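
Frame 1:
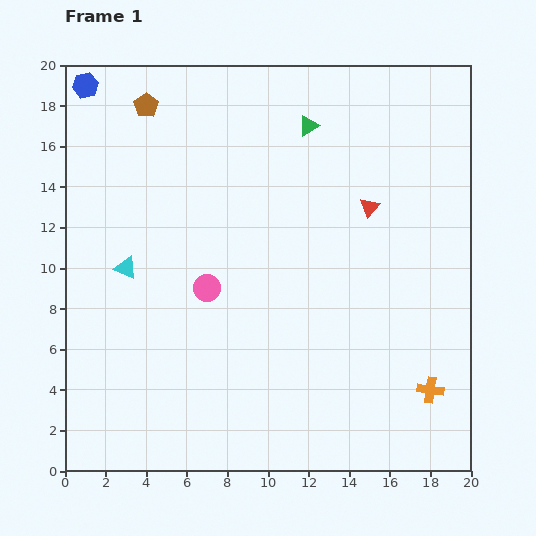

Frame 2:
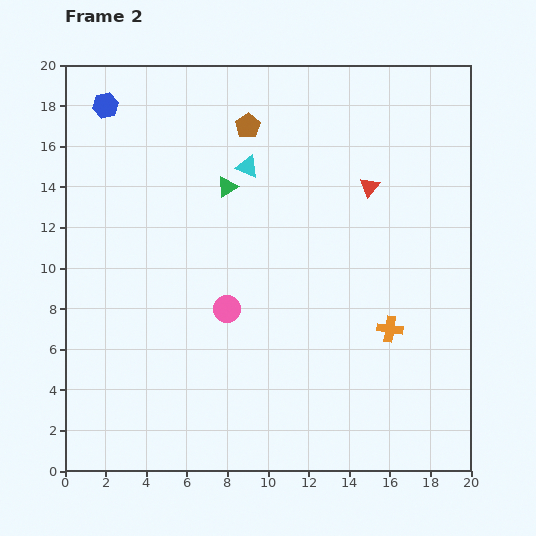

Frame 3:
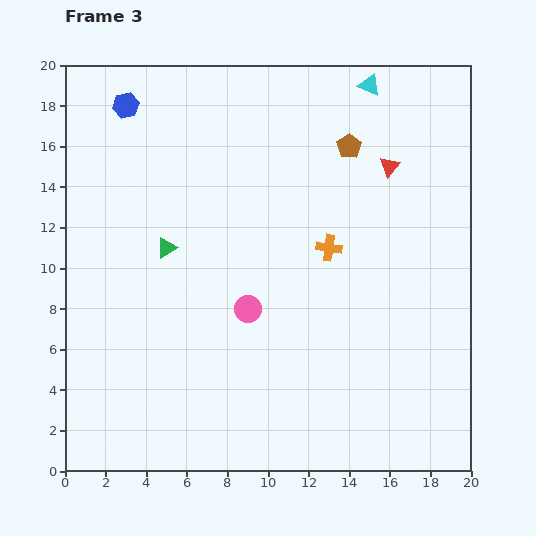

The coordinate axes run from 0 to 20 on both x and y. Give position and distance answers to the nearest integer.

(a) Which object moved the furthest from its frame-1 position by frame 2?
the cyan triangle

(moved 8; next 5)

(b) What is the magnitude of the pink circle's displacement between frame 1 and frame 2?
1

The pink circle moved from (7, 9) to (8, 8), a distance of √(1² + 1²) ≈ 1.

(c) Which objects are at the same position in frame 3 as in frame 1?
none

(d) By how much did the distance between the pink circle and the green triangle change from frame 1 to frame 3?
-4

Distance in frame 1: 9. Distance in frame 3: 5.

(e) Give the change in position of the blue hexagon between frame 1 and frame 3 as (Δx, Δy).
(2, -1)

The blue hexagon was at (1, 19) in frame 1 and (3, 18) in frame 3.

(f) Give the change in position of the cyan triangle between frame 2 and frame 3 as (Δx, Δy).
(6, 4)

The cyan triangle was at (9, 15) in frame 2 and (15, 19) in frame 3.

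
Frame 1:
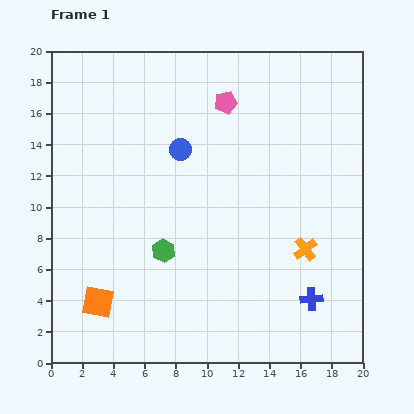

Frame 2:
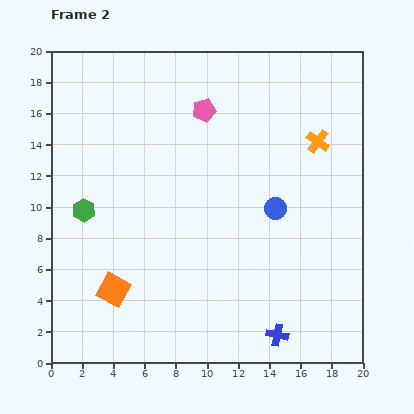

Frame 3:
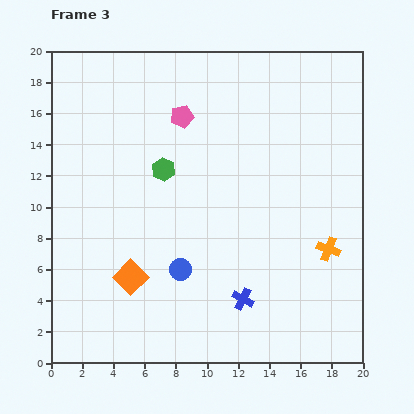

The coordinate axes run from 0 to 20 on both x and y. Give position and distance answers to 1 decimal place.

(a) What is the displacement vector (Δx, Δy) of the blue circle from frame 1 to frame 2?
(6.1, -3.8)

The blue circle was at (8.3, 13.7) in frame 1 and (14.4, 9.9) in frame 2.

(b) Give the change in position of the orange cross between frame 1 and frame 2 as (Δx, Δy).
(0.8, 6.9)

The orange cross was at (16.3, 7.3) in frame 1 and (17.1, 14.2) in frame 2.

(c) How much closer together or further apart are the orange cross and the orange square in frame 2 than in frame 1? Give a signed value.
+2.5

Distance in frame 1: 13.7. Distance in frame 2: 16.2.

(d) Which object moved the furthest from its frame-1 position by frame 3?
the blue circle

(moved 7.7; next 5.2)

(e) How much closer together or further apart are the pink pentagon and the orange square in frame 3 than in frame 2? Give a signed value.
-2.1

Distance in frame 2: 12.9. Distance in frame 3: 10.8.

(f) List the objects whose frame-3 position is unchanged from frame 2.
none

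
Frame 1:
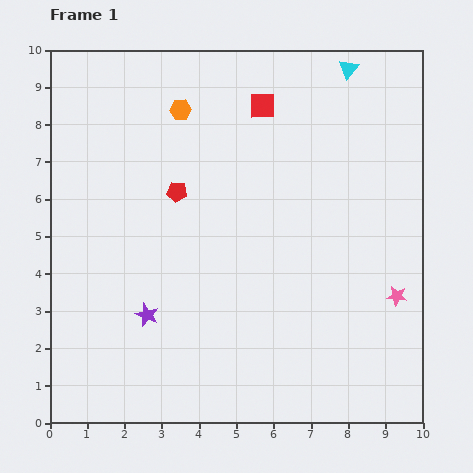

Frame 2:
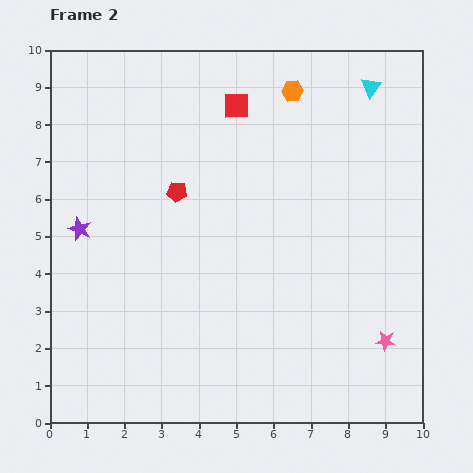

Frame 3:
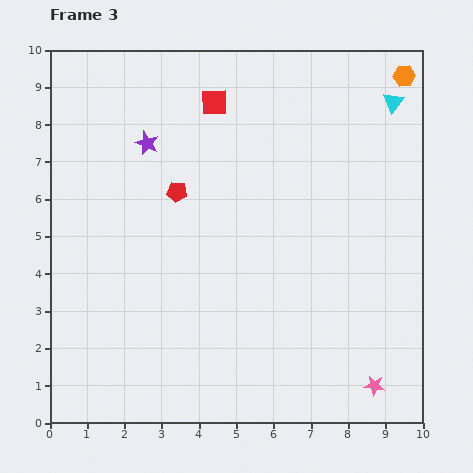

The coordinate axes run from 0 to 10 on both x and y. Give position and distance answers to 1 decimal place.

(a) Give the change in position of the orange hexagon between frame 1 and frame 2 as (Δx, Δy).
(3.0, 0.5)

The orange hexagon was at (3.5, 8.4) in frame 1 and (6.5, 8.9) in frame 2.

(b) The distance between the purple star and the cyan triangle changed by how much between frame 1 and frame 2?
+0.2

Distance in frame 1: 8.5. Distance in frame 2: 8.7.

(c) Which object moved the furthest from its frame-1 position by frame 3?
the orange hexagon

(moved 6.1; next 4.6)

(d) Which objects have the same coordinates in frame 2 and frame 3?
the red pentagon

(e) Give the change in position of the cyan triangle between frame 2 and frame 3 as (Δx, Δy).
(0.6, -0.4)

The cyan triangle was at (8.6, 9.0) in frame 2 and (9.2, 8.6) in frame 3.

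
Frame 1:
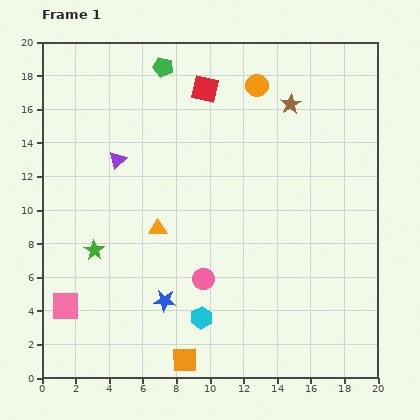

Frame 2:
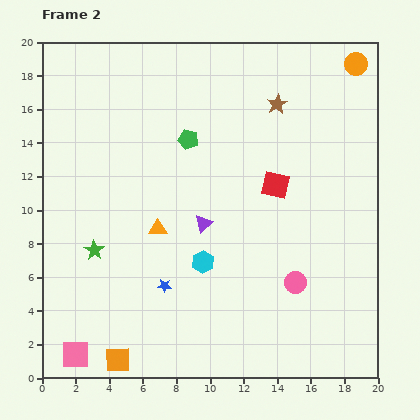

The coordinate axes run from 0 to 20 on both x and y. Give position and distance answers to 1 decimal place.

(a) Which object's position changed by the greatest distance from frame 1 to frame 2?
the red square

(moved 7.1; next 6.4)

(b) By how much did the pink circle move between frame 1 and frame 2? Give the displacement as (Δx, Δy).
(5.5, -0.2)

The pink circle was at (9.6, 5.9) in frame 1 and (15.1, 5.7) in frame 2.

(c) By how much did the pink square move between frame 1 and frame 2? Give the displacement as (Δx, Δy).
(0.6, -2.9)

The pink square was at (1.4, 4.3) in frame 1 and (2.0, 1.4) in frame 2.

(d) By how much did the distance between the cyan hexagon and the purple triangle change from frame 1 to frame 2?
-8.3

Distance in frame 1: 10.6. Distance in frame 2: 2.3.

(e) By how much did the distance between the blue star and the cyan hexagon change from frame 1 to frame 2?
+0.3

Distance in frame 1: 2.4. Distance in frame 2: 2.7.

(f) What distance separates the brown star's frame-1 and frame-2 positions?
0.8

The brown star moved from (14.8, 16.3) to (14.0, 16.3), a distance of √(0.8² + 0.0²) ≈ 0.8.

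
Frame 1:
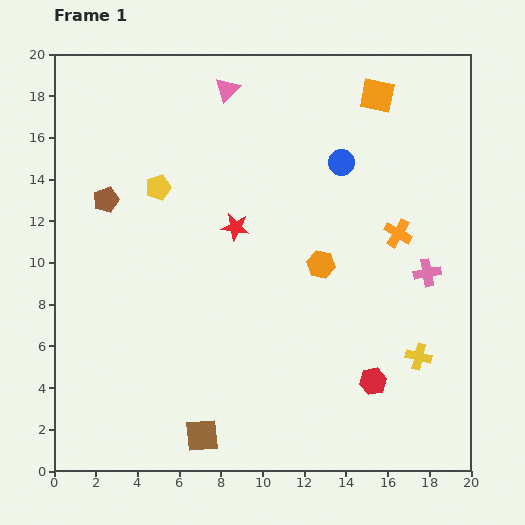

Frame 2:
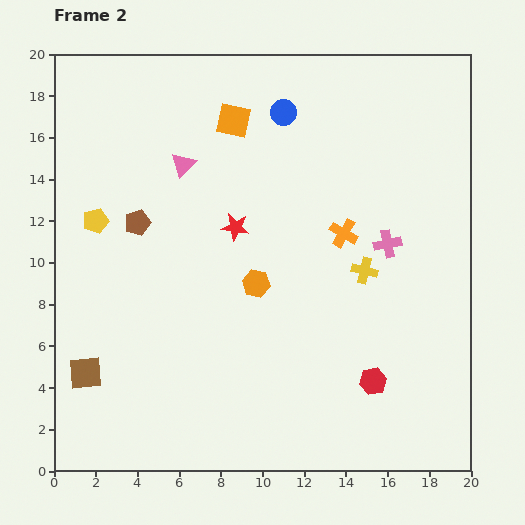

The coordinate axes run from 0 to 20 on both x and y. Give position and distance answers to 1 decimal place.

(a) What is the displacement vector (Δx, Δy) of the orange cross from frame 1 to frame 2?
(-2.6, 0.0)

The orange cross was at (16.5, 11.4) in frame 1 and (13.9, 11.4) in frame 2.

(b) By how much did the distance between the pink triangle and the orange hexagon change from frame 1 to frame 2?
-2.8

Distance in frame 1: 9.5. Distance in frame 2: 6.7.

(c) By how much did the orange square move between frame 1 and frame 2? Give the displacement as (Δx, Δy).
(-6.9, -1.2)

The orange square was at (15.5, 18.0) in frame 1 and (8.6, 16.8) in frame 2.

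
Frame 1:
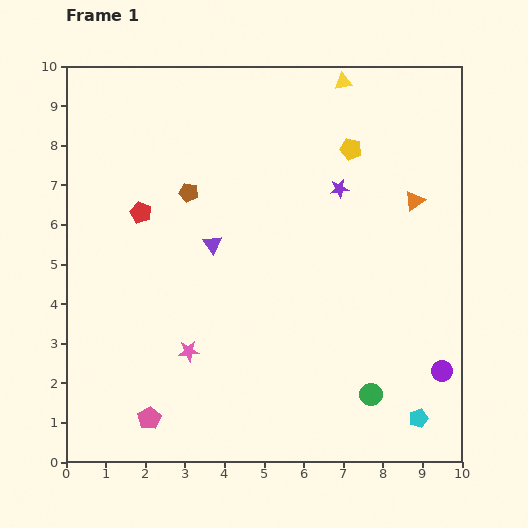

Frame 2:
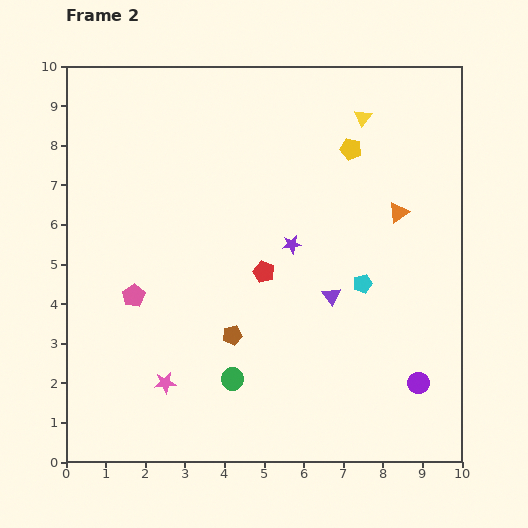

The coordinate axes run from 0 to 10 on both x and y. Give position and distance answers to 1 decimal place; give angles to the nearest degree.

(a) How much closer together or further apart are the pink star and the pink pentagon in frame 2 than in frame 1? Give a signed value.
+0.3

Distance in frame 1: 2.0. Distance in frame 2: 2.3.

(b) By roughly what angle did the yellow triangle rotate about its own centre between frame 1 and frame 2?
41° counter-clockwise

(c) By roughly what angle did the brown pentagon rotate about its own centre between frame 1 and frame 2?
24° counter-clockwise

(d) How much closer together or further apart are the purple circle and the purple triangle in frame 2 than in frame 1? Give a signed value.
-3.5

Distance in frame 1: 6.6. Distance in frame 2: 3.1.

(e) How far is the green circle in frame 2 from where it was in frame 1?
3.5

The green circle moved from (7.7, 1.7) to (4.2, 2.1), a distance of √(3.5² + 0.4²) ≈ 3.5.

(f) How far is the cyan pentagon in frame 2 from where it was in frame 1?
3.7

The cyan pentagon moved from (8.9, 1.1) to (7.5, 4.5), a distance of √(1.4² + 3.4²) ≈ 3.7.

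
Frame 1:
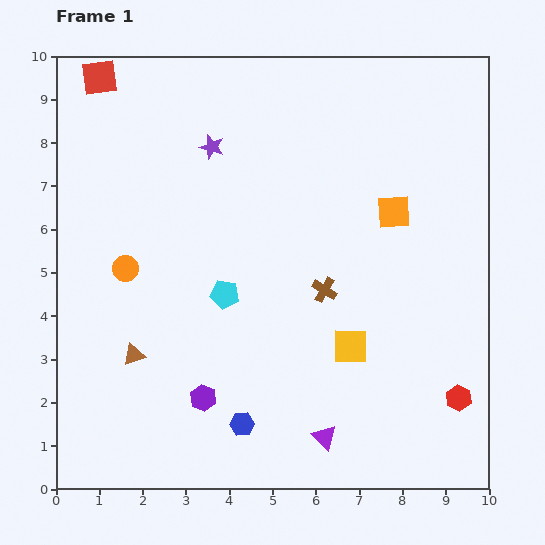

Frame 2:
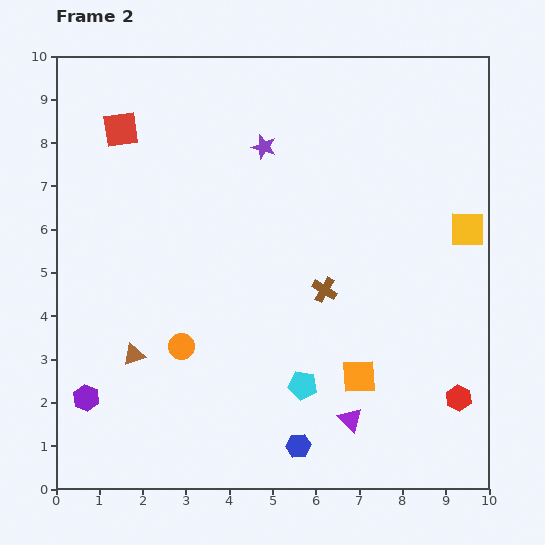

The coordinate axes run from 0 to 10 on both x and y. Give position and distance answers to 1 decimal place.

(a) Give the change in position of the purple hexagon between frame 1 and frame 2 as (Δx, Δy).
(-2.7, 0.0)

The purple hexagon was at (3.4, 2.1) in frame 1 and (0.7, 2.1) in frame 2.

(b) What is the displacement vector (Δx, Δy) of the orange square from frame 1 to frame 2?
(-0.8, -3.8)

The orange square was at (7.8, 6.4) in frame 1 and (7.0, 2.6) in frame 2.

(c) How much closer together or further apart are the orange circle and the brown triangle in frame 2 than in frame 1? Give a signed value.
-0.9

Distance in frame 1: 2.0. Distance in frame 2: 1.1.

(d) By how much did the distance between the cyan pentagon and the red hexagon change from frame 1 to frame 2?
-2.3

Distance in frame 1: 5.9. Distance in frame 2: 3.6.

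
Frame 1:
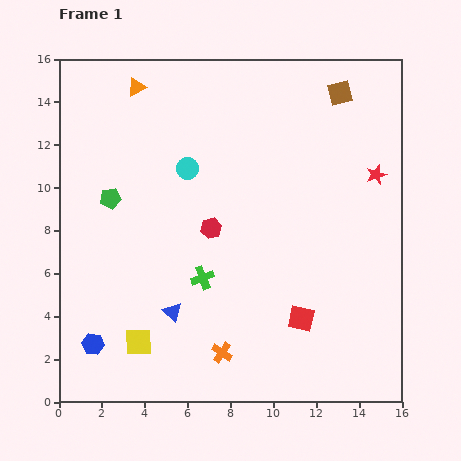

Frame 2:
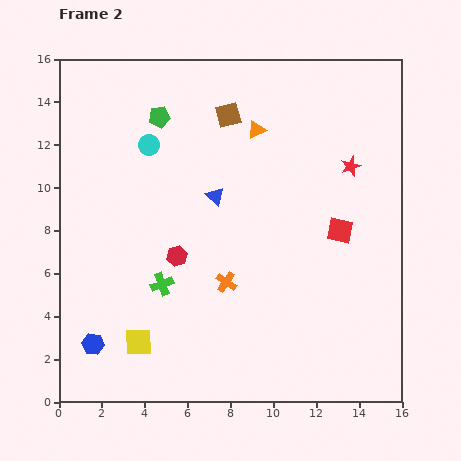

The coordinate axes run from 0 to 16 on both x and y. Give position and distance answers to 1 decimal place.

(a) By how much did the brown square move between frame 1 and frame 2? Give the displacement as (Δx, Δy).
(-5.2, -1.0)

The brown square was at (13.1, 14.4) in frame 1 and (7.9, 13.4) in frame 2.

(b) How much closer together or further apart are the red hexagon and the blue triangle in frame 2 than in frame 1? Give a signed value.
-1.0

Distance in frame 1: 4.3. Distance in frame 2: 3.3.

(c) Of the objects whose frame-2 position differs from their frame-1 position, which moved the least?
the red star

(moved 1.3)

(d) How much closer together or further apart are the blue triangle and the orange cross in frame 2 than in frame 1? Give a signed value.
+1.0

Distance in frame 1: 3.0. Distance in frame 2: 4.0.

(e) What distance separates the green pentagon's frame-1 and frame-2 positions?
4.4

The green pentagon moved from (2.4, 9.5) to (4.7, 13.3), a distance of √(2.3² + 3.8²) ≈ 4.4.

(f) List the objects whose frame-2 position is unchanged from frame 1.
the blue hexagon, the yellow square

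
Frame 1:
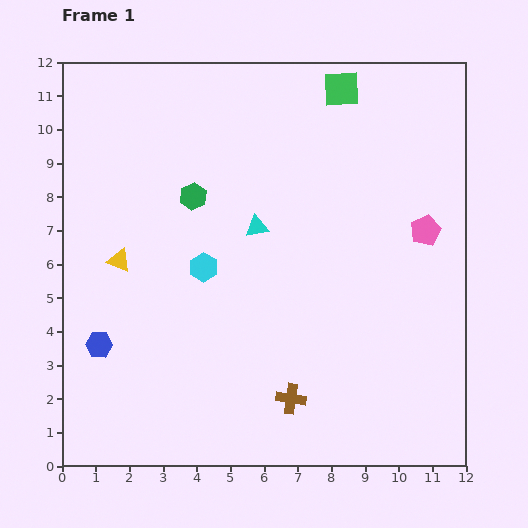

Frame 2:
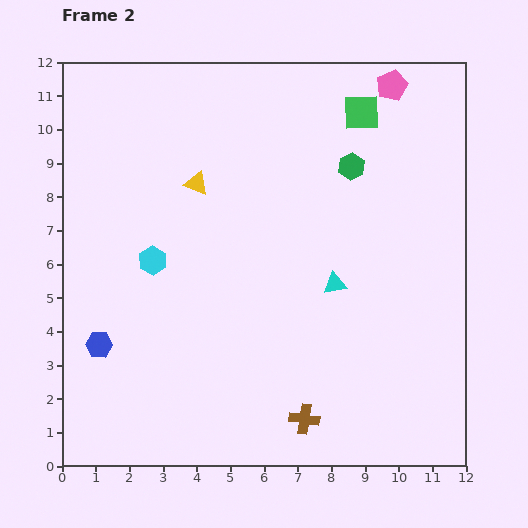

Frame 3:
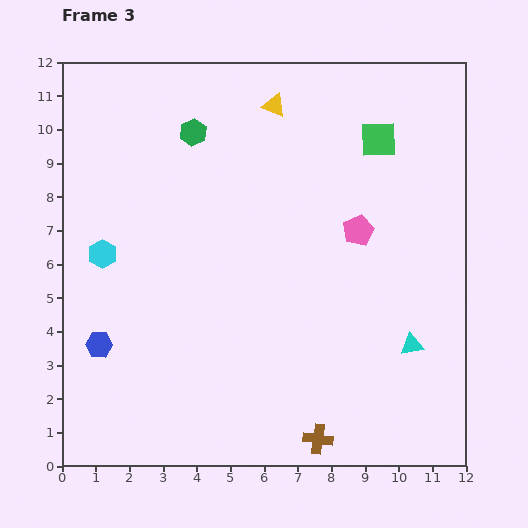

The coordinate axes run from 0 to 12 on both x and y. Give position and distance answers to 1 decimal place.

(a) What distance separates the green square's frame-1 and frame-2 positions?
0.9

The green square moved from (8.3, 11.2) to (8.9, 10.5), a distance of √(0.6² + 0.7²) ≈ 0.9.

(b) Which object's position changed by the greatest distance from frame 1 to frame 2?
the green hexagon

(moved 4.8; next 4.4)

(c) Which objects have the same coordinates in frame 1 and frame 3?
the blue hexagon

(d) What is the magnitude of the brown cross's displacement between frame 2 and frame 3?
0.7

The brown cross moved from (7.2, 1.4) to (7.6, 0.8), a distance of √(0.4² + 0.6²) ≈ 0.7.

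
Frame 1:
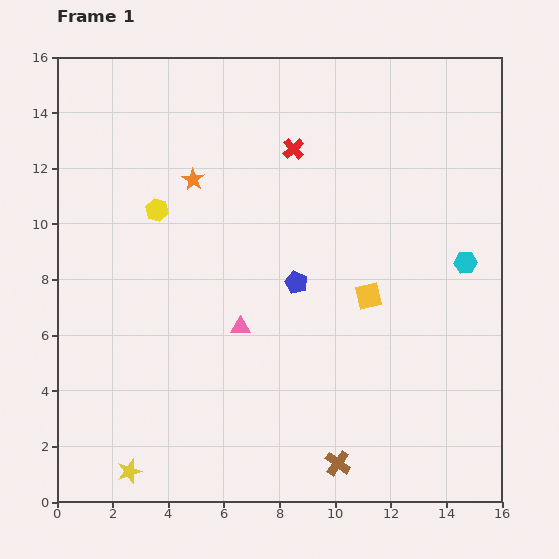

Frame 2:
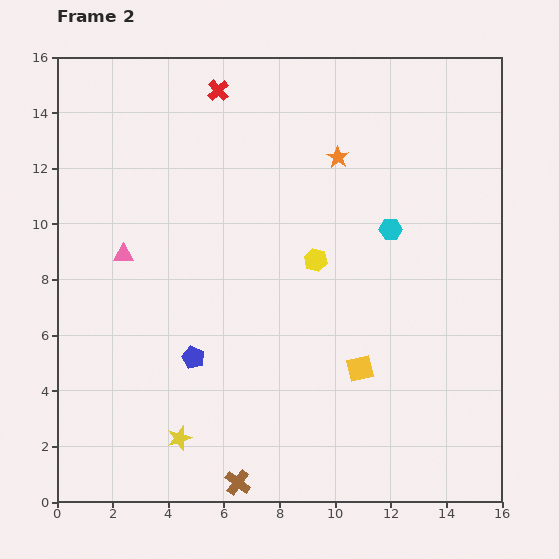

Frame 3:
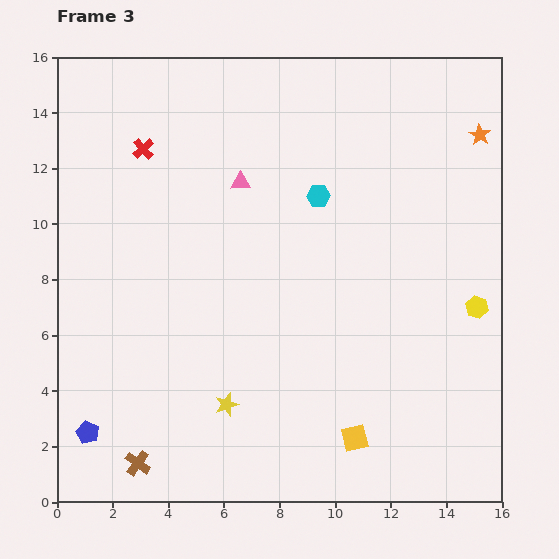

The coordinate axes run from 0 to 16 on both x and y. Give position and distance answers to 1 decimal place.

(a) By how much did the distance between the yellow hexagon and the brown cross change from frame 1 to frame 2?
-2.7

Distance in frame 1: 11.2. Distance in frame 2: 8.5.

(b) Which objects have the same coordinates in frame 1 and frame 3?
none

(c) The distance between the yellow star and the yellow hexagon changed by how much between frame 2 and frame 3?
+1.6

Distance in frame 2: 8.1. Distance in frame 3: 9.7.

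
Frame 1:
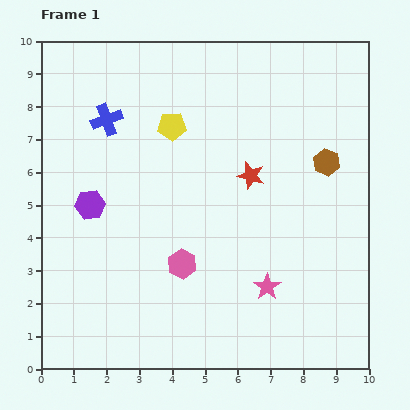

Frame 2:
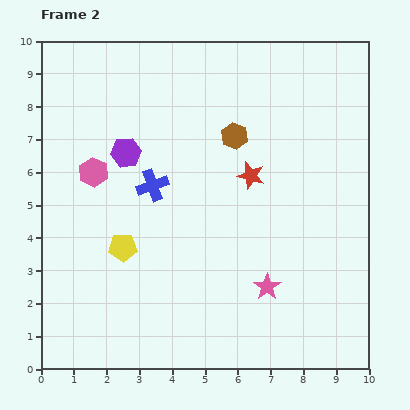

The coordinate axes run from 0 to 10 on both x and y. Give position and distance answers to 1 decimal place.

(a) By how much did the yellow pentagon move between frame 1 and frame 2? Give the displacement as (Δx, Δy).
(-1.5, -3.7)

The yellow pentagon was at (4.0, 7.4) in frame 1 and (2.5, 3.7) in frame 2.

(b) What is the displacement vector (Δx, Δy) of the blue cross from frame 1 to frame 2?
(1.4, -2.0)

The blue cross was at (2.0, 7.6) in frame 1 and (3.4, 5.6) in frame 2.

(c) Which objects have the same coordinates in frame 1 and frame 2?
the red star, the pink star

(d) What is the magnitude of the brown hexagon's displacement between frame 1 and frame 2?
2.9

The brown hexagon moved from (8.7, 6.3) to (5.9, 7.1), a distance of √(2.8² + 0.8²) ≈ 2.9.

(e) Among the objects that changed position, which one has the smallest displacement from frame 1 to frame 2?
the purple hexagon

(moved 1.9)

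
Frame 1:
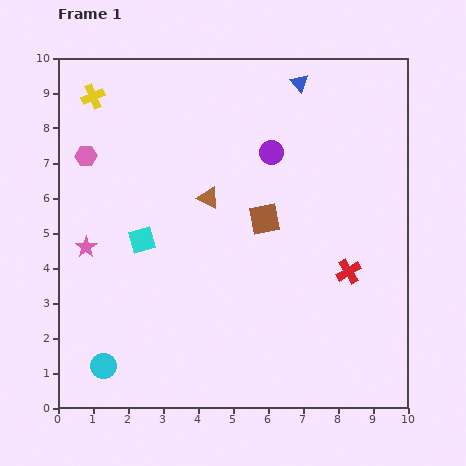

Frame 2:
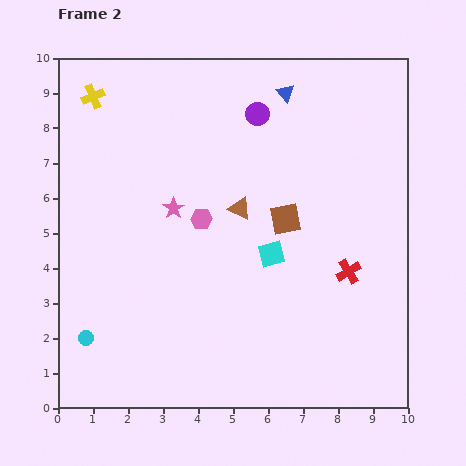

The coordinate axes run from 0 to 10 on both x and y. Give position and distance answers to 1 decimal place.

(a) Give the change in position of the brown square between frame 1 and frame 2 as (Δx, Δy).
(0.6, 0.0)

The brown square was at (5.9, 5.4) in frame 1 and (6.5, 5.4) in frame 2.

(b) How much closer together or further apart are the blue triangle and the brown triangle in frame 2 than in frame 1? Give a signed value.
-0.7

Distance in frame 1: 4.2. Distance in frame 2: 3.5.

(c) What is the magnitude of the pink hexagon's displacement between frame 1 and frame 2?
3.8

The pink hexagon moved from (0.8, 7.2) to (4.1, 5.4), a distance of √(3.3² + 1.8²) ≈ 3.8.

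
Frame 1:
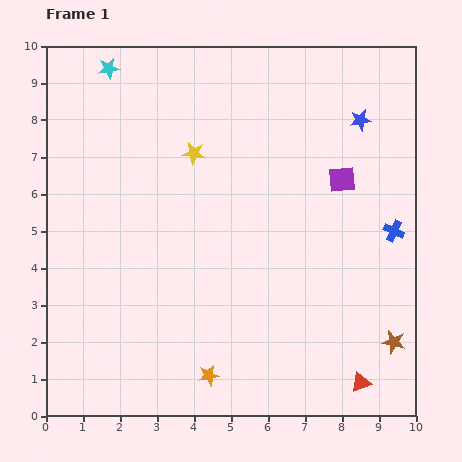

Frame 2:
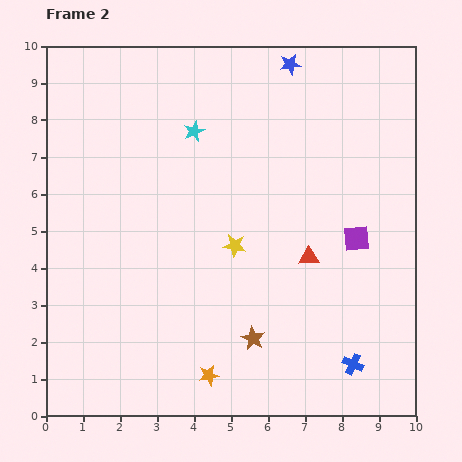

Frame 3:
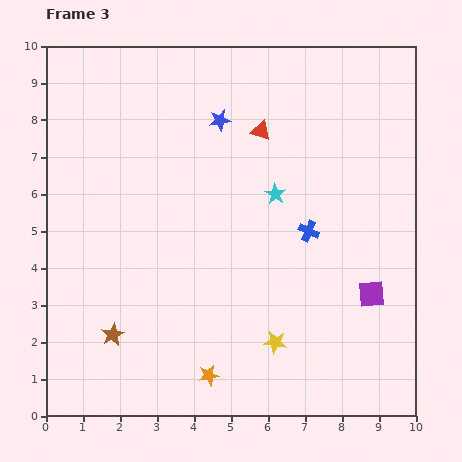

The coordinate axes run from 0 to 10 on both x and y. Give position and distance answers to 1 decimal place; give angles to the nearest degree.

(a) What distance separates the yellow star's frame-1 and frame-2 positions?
2.7

The yellow star moved from (4.0, 7.1) to (5.1, 4.6), a distance of √(1.1² + 2.5²) ≈ 2.7.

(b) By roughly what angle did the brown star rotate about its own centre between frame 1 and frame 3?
30° clockwise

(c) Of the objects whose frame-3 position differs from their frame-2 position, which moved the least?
the purple square

(moved 1.6)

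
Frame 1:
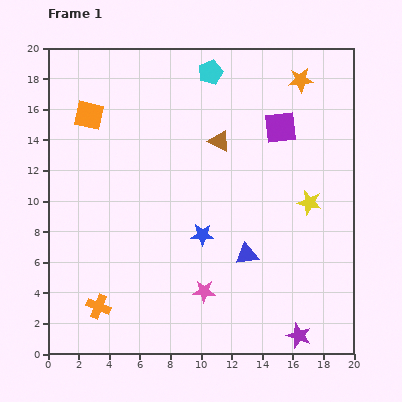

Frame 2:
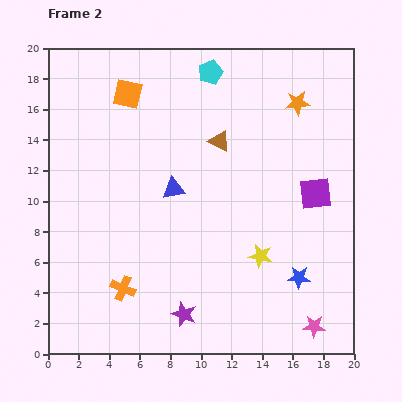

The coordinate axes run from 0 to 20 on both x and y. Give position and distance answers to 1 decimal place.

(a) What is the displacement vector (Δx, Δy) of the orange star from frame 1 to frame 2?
(-0.2, -1.5)

The orange star was at (16.5, 17.9) in frame 1 and (16.3, 16.4) in frame 2.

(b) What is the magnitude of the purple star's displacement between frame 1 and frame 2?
7.6

The purple star moved from (16.4, 1.2) to (8.9, 2.6), a distance of √(7.5² + 1.4²) ≈ 7.6.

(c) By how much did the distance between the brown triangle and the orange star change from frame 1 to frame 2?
-0.9

Distance in frame 1: 6.6. Distance in frame 2: 5.7.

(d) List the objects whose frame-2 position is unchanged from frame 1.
the cyan pentagon, the brown triangle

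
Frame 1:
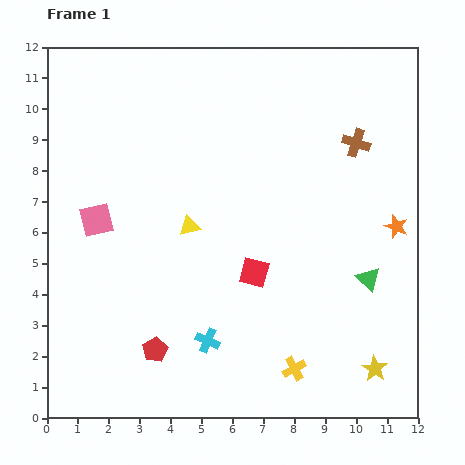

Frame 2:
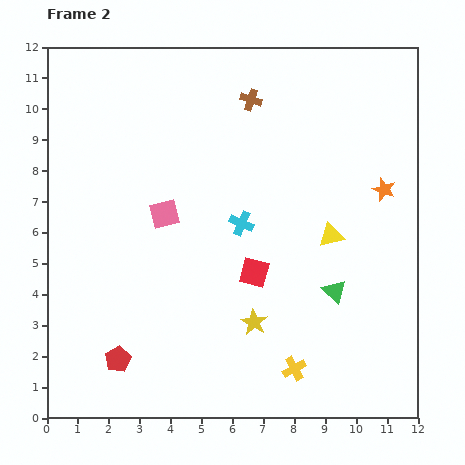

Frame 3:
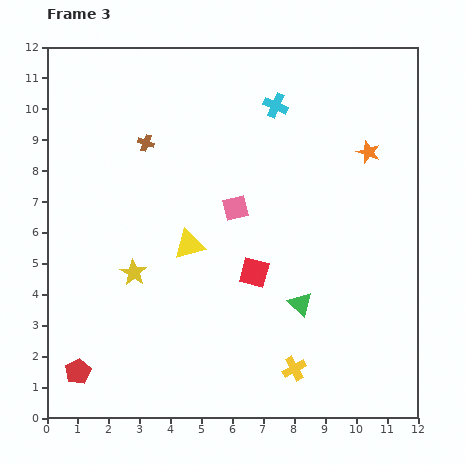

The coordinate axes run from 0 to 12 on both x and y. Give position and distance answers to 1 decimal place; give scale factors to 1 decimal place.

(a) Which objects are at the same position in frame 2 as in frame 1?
the yellow cross, the red square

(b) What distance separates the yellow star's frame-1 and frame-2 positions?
4.2

The yellow star moved from (10.6, 1.6) to (6.7, 3.1), a distance of √(3.9² + 1.5²) ≈ 4.2.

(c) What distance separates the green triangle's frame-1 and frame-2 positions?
1.2

The green triangle moved from (10.4, 4.5) to (9.3, 4.1), a distance of √(1.1² + 0.4²) ≈ 1.2.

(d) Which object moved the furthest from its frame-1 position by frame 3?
the yellow star

(moved 8.4; next 7.9)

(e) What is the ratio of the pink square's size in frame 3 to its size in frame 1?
0.8×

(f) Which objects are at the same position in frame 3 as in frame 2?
the yellow cross, the red square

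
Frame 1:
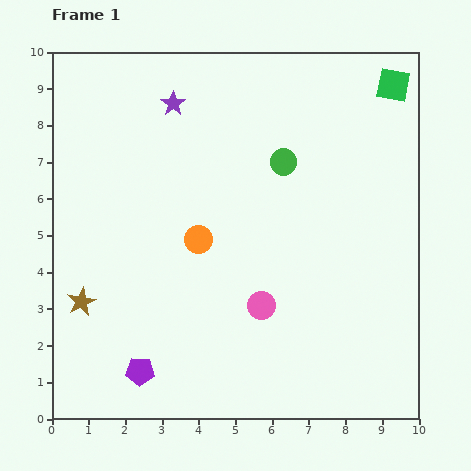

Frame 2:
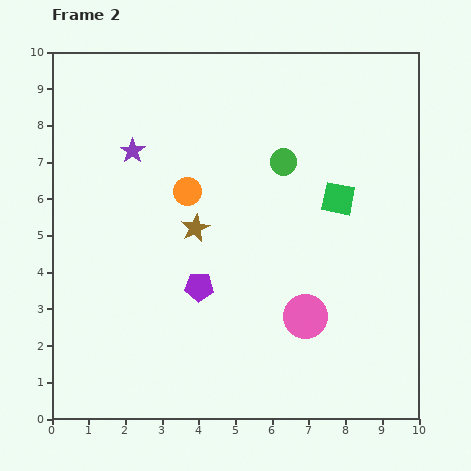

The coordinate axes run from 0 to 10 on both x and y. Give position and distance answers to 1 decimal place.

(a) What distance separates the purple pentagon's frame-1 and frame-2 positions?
2.8

The purple pentagon moved from (2.4, 1.3) to (4.0, 3.6), a distance of √(1.6² + 2.3²) ≈ 2.8.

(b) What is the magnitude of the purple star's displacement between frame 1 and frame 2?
1.7

The purple star moved from (3.3, 8.6) to (2.2, 7.3), a distance of √(1.1² + 1.3²) ≈ 1.7.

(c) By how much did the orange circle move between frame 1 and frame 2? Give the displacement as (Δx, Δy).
(-0.3, 1.3)

The orange circle was at (4.0, 4.9) in frame 1 and (3.7, 6.2) in frame 2.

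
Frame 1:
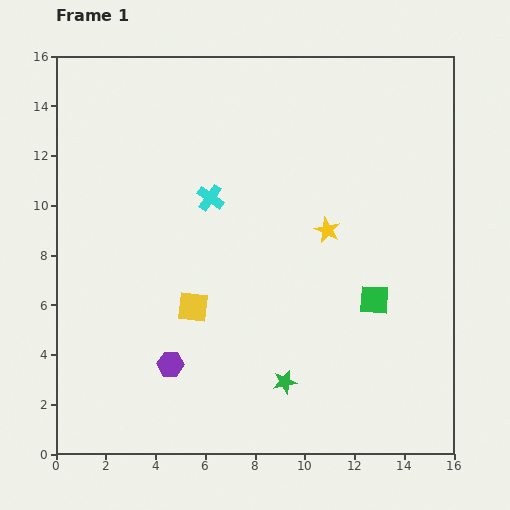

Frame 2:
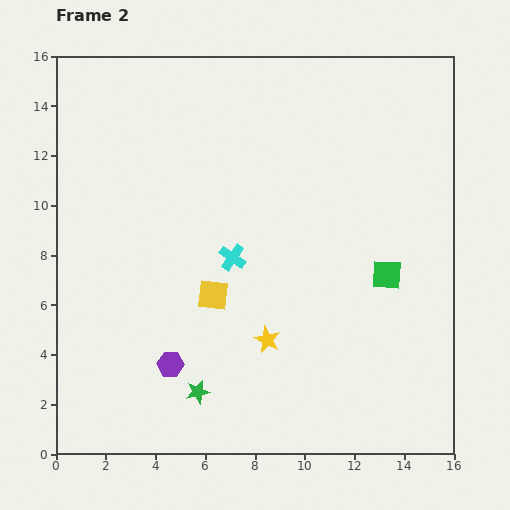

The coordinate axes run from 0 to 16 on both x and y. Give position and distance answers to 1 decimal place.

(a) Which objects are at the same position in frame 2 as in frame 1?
the purple hexagon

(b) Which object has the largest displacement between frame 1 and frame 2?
the yellow star

(moved 5.0; next 3.5)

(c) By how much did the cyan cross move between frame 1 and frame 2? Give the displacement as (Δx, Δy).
(0.9, -2.4)

The cyan cross was at (6.2, 10.3) in frame 1 and (7.1, 7.9) in frame 2.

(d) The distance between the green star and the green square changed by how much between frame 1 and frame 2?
+4.0

Distance in frame 1: 4.9. Distance in frame 2: 8.9.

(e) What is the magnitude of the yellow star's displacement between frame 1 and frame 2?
5.0

The yellow star moved from (10.9, 9.0) to (8.5, 4.6), a distance of √(2.4² + 4.4²) ≈ 5.0.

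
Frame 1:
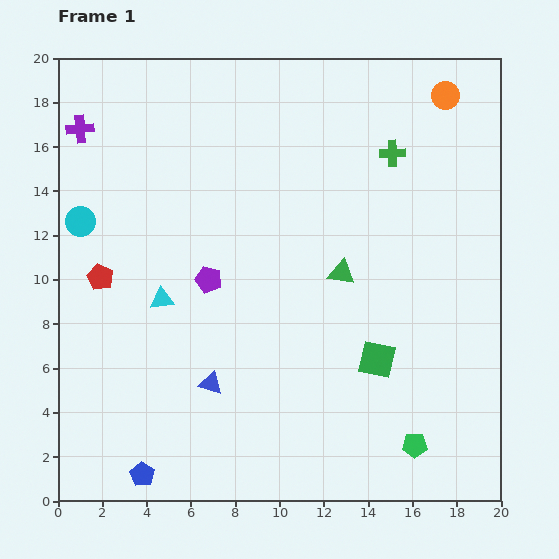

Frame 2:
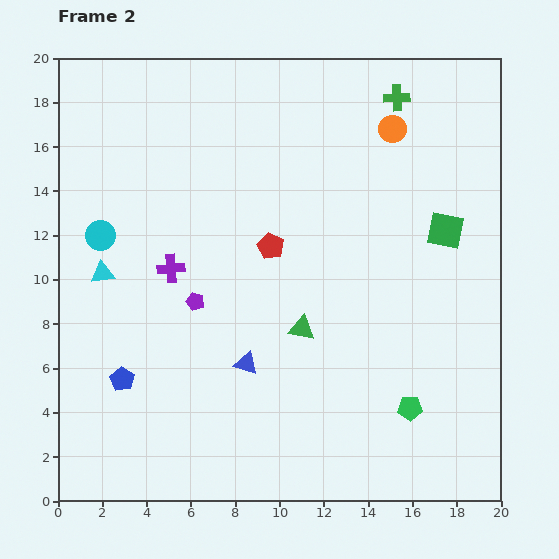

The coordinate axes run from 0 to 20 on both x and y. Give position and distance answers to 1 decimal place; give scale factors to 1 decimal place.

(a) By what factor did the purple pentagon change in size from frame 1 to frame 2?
0.7×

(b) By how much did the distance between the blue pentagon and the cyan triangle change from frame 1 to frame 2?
-3.1

Distance in frame 1: 8.0. Distance in frame 2: 4.9.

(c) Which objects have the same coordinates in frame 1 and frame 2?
none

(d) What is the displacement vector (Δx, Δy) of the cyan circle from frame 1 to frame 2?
(0.9, -0.6)

The cyan circle was at (1.0, 12.6) in frame 1 and (1.9, 12.0) in frame 2.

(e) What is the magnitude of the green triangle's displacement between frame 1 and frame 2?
3.1

The green triangle moved from (12.8, 10.3) to (11.0, 7.8), a distance of √(1.8² + 2.5²) ≈ 3.1.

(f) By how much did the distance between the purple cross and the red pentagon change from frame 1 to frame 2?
-2.2

Distance in frame 1: 6.8. Distance in frame 2: 4.6.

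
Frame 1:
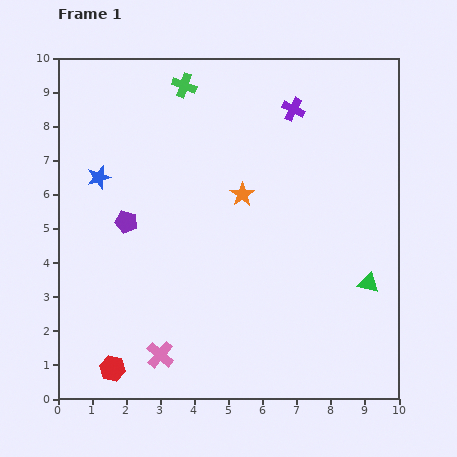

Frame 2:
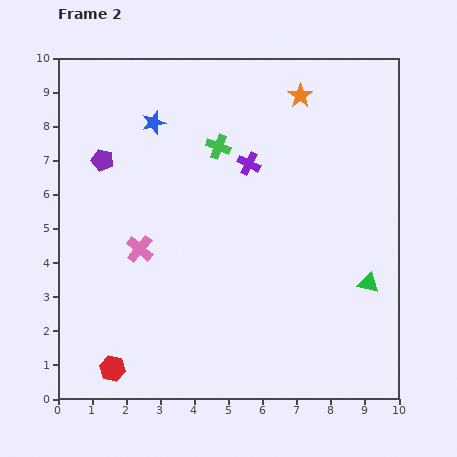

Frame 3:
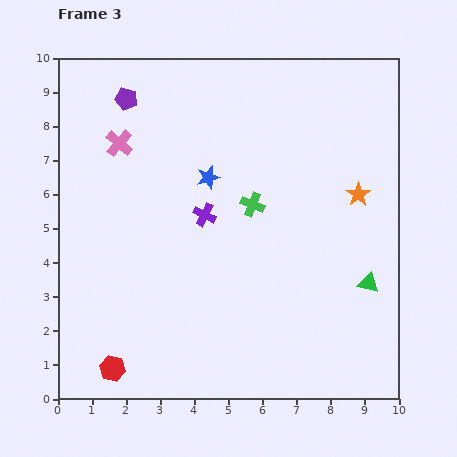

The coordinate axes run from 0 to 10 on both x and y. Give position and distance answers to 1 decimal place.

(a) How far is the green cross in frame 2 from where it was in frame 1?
2.1

The green cross moved from (3.7, 9.2) to (4.7, 7.4), a distance of √(1.0² + 1.8²) ≈ 2.1.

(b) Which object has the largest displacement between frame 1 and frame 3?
the pink cross

(moved 6.3; next 4.0)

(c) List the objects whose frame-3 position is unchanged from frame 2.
the red hexagon, the green triangle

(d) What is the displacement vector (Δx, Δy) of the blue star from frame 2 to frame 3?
(1.6, -1.6)

The blue star was at (2.8, 8.1) in frame 2 and (4.4, 6.5) in frame 3.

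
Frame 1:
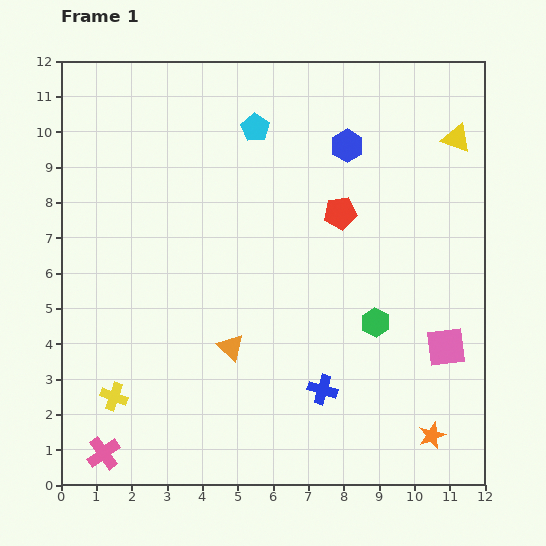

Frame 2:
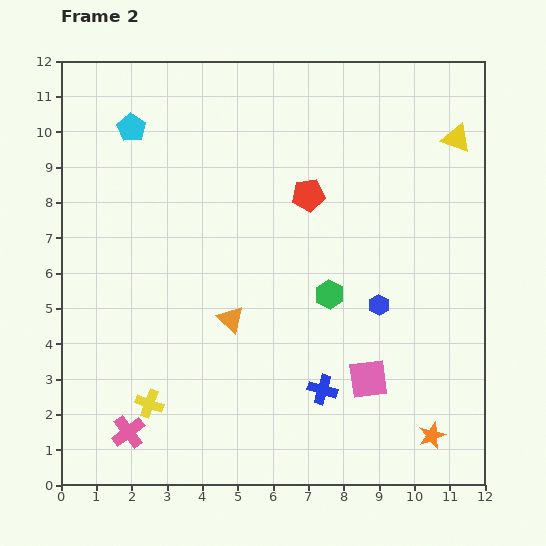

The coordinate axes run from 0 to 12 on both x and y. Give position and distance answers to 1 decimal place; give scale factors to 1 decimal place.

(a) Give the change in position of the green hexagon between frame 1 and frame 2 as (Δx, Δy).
(-1.3, 0.8)

The green hexagon was at (8.9, 4.6) in frame 1 and (7.6, 5.4) in frame 2.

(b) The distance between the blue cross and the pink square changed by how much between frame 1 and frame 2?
-2.4

Distance in frame 1: 3.7. Distance in frame 2: 1.3.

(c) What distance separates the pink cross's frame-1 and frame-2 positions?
0.9

The pink cross moved from (1.2, 0.9) to (1.9, 1.5), a distance of √(0.7² + 0.6²) ≈ 0.9.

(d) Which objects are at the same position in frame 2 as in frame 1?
the yellow triangle, the blue cross, the orange star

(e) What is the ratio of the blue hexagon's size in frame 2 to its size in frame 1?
0.6×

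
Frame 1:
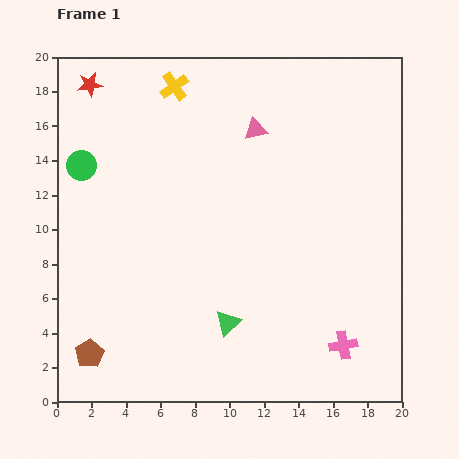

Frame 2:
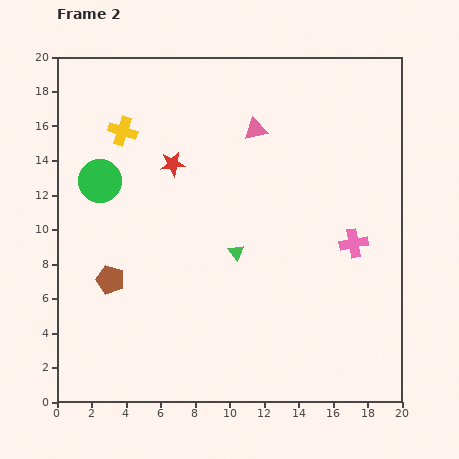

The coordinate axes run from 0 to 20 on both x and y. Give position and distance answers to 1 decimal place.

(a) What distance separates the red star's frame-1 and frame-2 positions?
6.6

The red star moved from (1.9, 18.4) to (6.7, 13.8), a distance of √(4.8² + 4.6²) ≈ 6.6.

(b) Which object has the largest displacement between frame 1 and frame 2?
the red star

(moved 6.6; next 5.9)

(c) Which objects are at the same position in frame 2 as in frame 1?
the pink triangle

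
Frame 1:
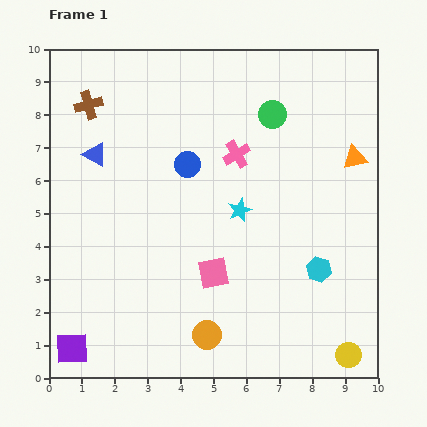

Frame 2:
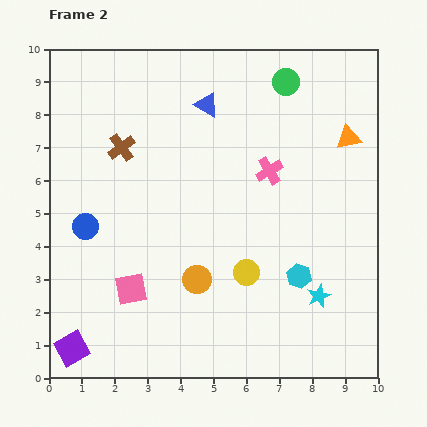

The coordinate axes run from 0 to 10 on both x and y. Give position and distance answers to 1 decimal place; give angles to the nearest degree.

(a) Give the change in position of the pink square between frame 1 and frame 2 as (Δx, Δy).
(-2.5, -0.5)

The pink square was at (5.0, 3.2) in frame 1 and (2.5, 2.7) in frame 2.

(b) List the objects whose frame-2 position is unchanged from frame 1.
the purple square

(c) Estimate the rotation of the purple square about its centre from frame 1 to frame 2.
27° counter-clockwise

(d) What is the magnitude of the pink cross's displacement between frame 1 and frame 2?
1.1

The pink cross moved from (5.7, 6.8) to (6.7, 6.3), a distance of √(1.0² + 0.5²) ≈ 1.1.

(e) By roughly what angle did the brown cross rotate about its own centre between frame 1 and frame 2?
22° counter-clockwise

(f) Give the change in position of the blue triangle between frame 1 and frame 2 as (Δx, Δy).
(3.4, 1.5)

The blue triangle was at (1.4, 6.8) in frame 1 and (4.8, 8.3) in frame 2.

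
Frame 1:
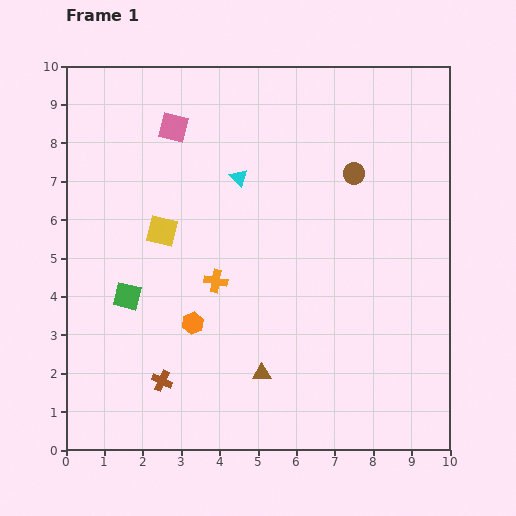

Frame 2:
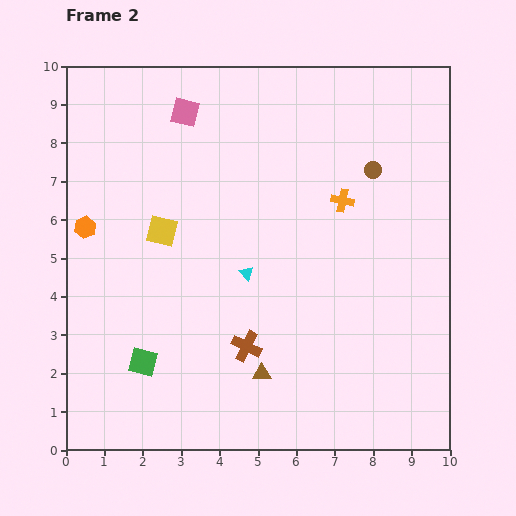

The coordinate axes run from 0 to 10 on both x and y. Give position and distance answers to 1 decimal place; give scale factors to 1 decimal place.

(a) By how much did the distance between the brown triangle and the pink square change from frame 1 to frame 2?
+0.3

Distance in frame 1: 6.8. Distance in frame 2: 7.1.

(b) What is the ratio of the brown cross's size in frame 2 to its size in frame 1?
1.5×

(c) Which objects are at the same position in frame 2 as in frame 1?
the yellow square, the brown triangle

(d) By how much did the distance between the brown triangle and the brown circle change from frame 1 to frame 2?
+0.3

Distance in frame 1: 5.7. Distance in frame 2: 6.0.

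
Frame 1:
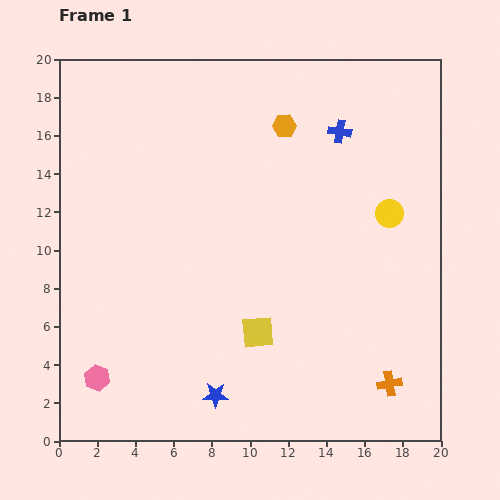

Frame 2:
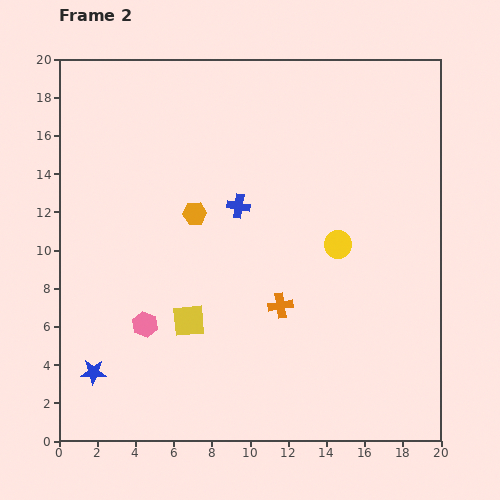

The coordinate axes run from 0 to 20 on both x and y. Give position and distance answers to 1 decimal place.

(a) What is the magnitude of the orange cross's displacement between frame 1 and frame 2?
7.0

The orange cross moved from (17.3, 3.0) to (11.6, 7.1), a distance of √(5.7² + 4.1²) ≈ 7.0.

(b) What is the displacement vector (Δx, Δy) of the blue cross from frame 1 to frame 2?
(-5.3, -3.9)

The blue cross was at (14.7, 16.2) in frame 1 and (9.4, 12.3) in frame 2.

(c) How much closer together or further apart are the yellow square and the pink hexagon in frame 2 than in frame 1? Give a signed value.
-6.4

Distance in frame 1: 8.7. Distance in frame 2: 2.3.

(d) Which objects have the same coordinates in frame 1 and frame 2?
none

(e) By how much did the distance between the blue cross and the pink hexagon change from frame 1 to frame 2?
-10.2

Distance in frame 1: 18.1. Distance in frame 2: 7.9.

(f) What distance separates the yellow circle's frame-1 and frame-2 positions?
3.1

The yellow circle moved from (17.3, 11.9) to (14.6, 10.3), a distance of √(2.7² + 1.6²) ≈ 3.1.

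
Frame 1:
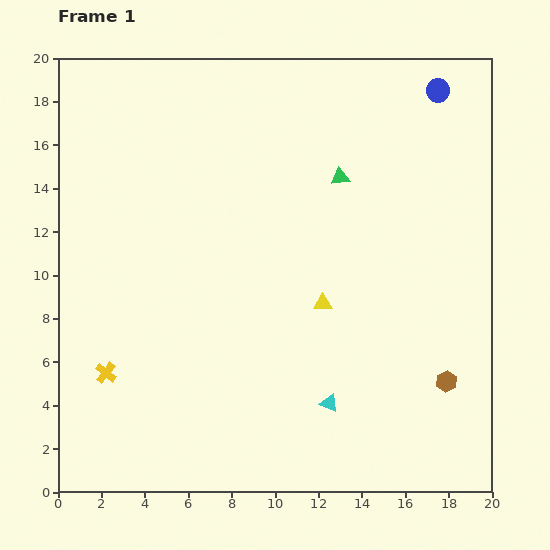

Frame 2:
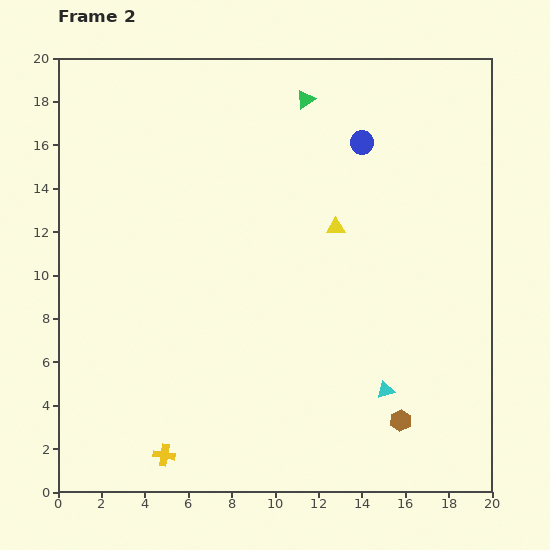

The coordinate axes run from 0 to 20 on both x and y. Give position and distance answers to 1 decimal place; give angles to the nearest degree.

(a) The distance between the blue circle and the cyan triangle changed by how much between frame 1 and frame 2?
-3.7

Distance in frame 1: 15.2. Distance in frame 2: 11.5.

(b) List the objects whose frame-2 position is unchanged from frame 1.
none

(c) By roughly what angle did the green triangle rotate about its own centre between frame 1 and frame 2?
28° counter-clockwise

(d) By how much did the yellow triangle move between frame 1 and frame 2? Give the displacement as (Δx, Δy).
(0.6, 3.5)

The yellow triangle was at (12.2, 8.7) in frame 1 and (12.8, 12.2) in frame 2.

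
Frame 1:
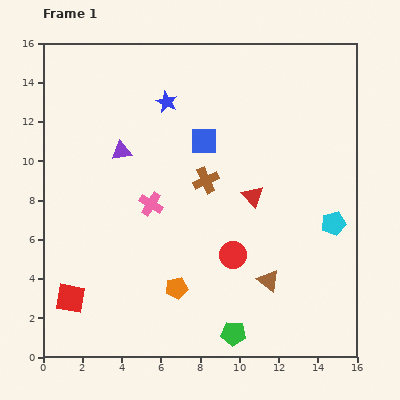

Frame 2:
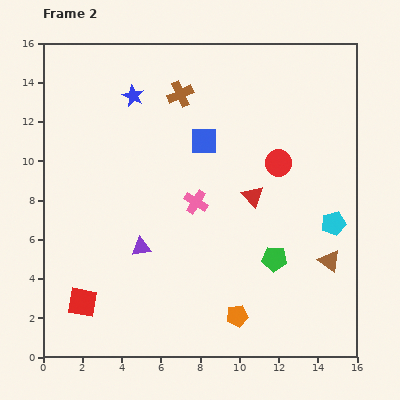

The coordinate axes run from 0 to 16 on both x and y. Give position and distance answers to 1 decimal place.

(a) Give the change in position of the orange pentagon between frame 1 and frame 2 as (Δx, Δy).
(3.1, -1.4)

The orange pentagon was at (6.8, 3.5) in frame 1 and (9.9, 2.1) in frame 2.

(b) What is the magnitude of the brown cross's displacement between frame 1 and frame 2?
4.6

The brown cross moved from (8.3, 9.0) to (7.0, 13.4), a distance of √(1.3² + 4.4²) ≈ 4.6.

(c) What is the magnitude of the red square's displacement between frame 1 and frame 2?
0.6

The red square moved from (1.4, 3.0) to (2.0, 2.8), a distance of √(0.6² + 0.2²) ≈ 0.6.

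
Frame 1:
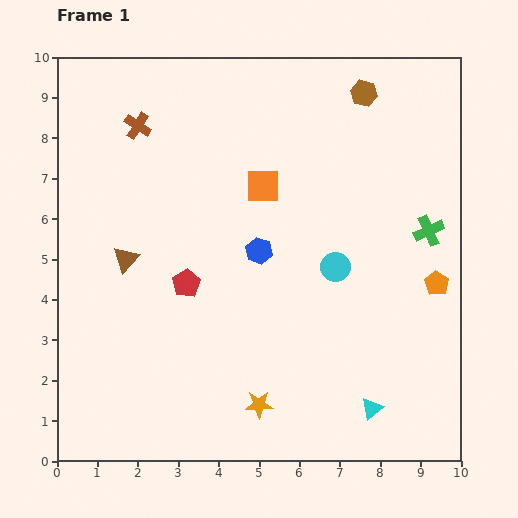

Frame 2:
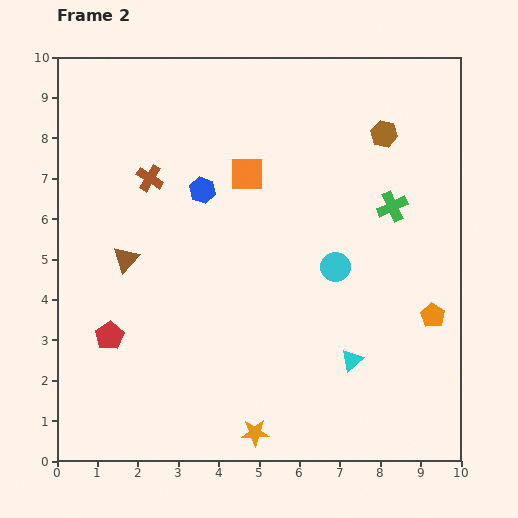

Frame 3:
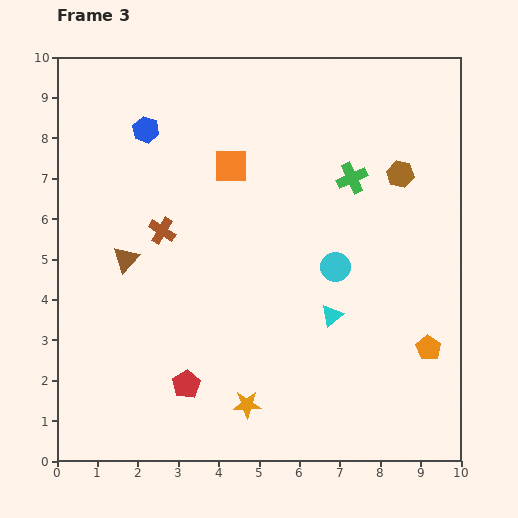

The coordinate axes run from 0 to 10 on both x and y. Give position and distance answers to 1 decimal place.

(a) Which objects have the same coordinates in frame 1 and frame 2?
the brown triangle, the cyan circle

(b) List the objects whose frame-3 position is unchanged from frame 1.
the brown triangle, the cyan circle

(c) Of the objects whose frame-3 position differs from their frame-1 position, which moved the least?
the orange star

(moved 0.3)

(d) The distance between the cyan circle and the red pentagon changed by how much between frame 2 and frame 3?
-1.2

Distance in frame 2: 5.9. Distance in frame 3: 4.7.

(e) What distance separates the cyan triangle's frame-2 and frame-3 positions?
1.2

The cyan triangle moved from (7.3, 2.5) to (6.8, 3.6), a distance of √(0.5² + 1.1²) ≈ 1.2.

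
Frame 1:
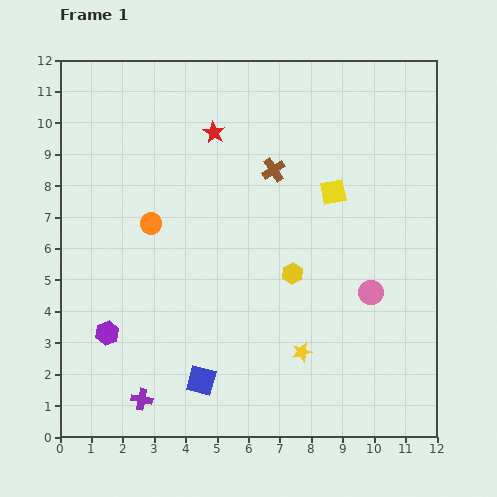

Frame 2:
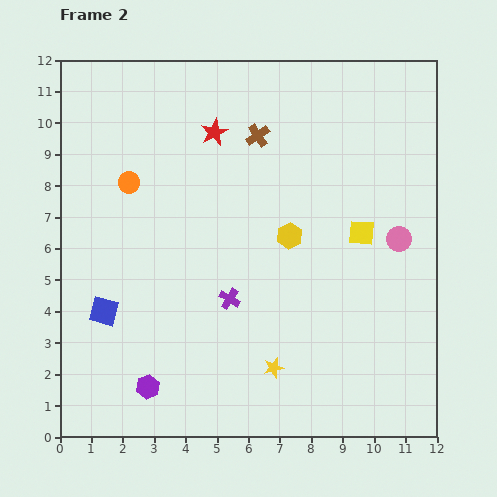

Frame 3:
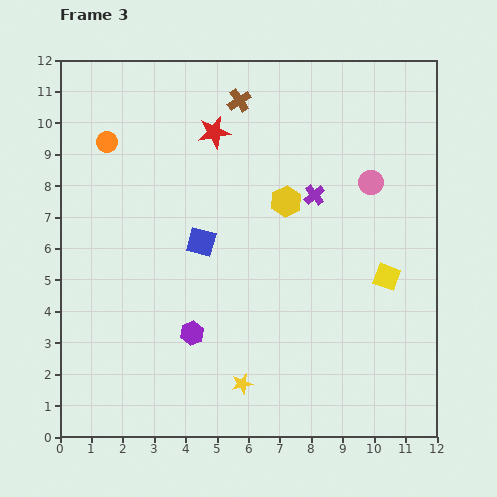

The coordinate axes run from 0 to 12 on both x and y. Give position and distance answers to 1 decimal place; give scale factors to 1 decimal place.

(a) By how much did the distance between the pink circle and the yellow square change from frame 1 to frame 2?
-2.2

Distance in frame 1: 3.4. Distance in frame 2: 1.2.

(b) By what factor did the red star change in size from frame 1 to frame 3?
1.4×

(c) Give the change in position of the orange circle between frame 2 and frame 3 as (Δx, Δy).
(-0.7, 1.3)

The orange circle was at (2.2, 8.1) in frame 2 and (1.5, 9.4) in frame 3.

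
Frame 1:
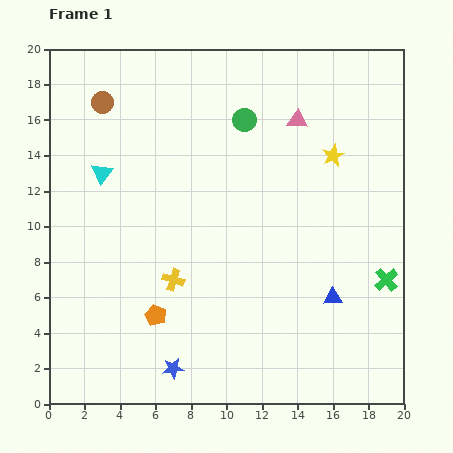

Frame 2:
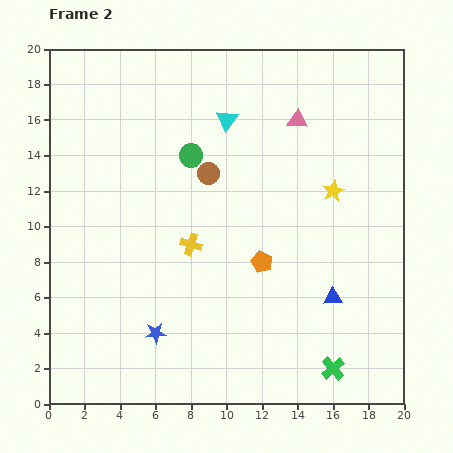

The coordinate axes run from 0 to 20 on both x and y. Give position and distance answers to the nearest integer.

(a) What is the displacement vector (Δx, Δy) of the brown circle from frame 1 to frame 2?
(6, -4)

The brown circle was at (3, 17) in frame 1 and (9, 13) in frame 2.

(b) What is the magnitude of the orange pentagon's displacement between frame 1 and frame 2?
7

The orange pentagon moved from (6, 5) to (12, 8), a distance of √(6² + 3²) ≈ 7.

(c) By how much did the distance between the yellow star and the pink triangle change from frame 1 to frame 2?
+1

Distance in frame 1: 3. Distance in frame 2: 4.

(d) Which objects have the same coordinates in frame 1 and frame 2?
the blue triangle, the pink triangle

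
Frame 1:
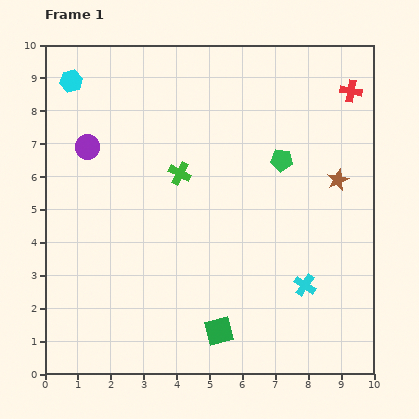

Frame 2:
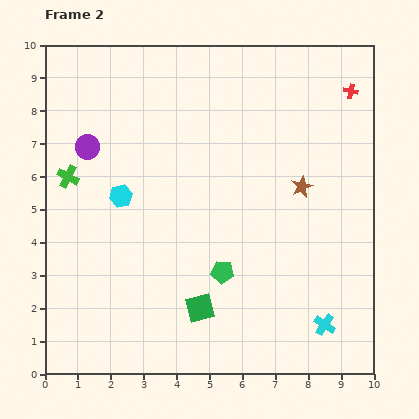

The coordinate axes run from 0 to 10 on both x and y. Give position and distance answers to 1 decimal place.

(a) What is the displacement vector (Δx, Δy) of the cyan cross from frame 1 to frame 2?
(0.6, -1.2)

The cyan cross was at (7.9, 2.7) in frame 1 and (8.5, 1.5) in frame 2.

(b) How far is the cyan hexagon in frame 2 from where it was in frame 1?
3.8

The cyan hexagon moved from (0.8, 8.9) to (2.3, 5.4), a distance of √(1.5² + 3.5²) ≈ 3.8.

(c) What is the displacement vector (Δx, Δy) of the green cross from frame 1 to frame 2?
(-3.4, -0.1)

The green cross was at (4.1, 6.1) in frame 1 and (0.7, 6.0) in frame 2.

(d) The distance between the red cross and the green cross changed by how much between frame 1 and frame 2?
+3.2

Distance in frame 1: 5.8. Distance in frame 2: 9.0.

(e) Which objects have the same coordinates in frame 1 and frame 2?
the purple circle, the red cross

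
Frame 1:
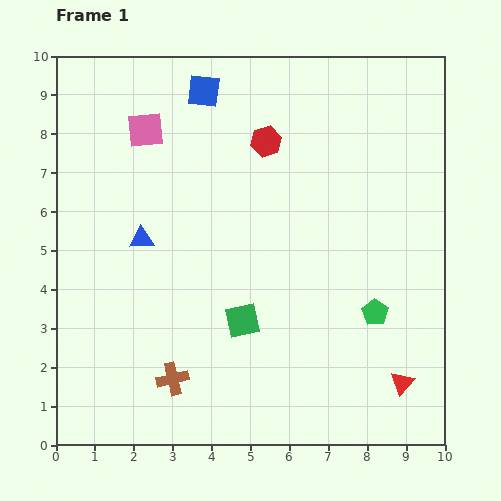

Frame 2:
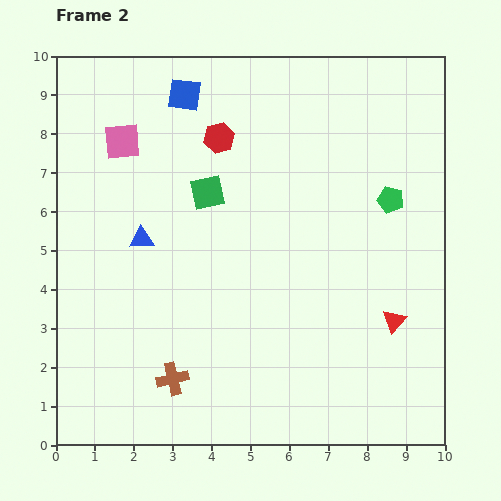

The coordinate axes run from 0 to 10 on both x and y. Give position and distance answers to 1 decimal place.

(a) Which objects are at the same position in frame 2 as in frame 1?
the brown cross, the blue triangle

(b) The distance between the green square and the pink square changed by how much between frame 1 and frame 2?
-2.9

Distance in frame 1: 5.5. Distance in frame 2: 2.6.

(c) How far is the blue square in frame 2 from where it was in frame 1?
0.5

The blue square moved from (3.8, 9.1) to (3.3, 9.0), a distance of √(0.5² + 0.1²) ≈ 0.5.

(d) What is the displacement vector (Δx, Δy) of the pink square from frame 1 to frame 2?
(-0.6, -0.3)

The pink square was at (2.3, 8.1) in frame 1 and (1.7, 7.8) in frame 2.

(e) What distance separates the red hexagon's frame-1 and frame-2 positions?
1.2

The red hexagon moved from (5.4, 7.8) to (4.2, 7.9), a distance of √(1.2² + 0.1²) ≈ 1.2.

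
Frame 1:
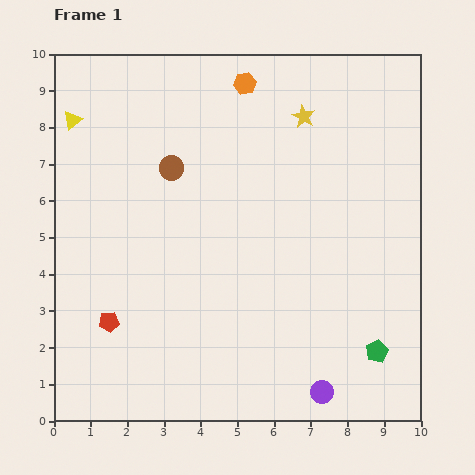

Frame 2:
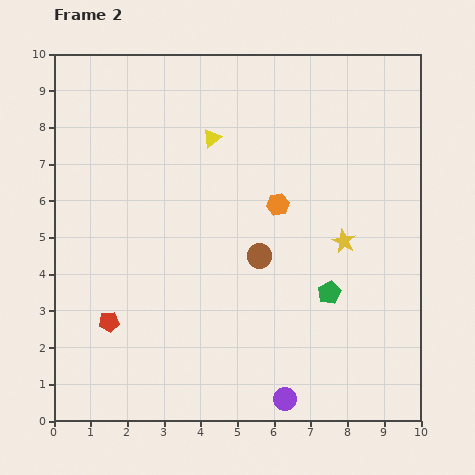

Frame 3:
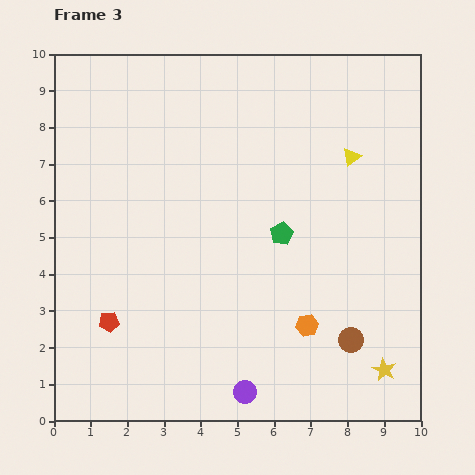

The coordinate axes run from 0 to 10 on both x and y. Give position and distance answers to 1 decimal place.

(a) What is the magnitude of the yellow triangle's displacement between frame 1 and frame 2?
3.8

The yellow triangle moved from (0.5, 8.2) to (4.3, 7.7), a distance of √(3.8² + 0.5²) ≈ 3.8.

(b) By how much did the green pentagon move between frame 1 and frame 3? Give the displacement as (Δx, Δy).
(-2.6, 3.2)

The green pentagon was at (8.8, 1.9) in frame 1 and (6.2, 5.1) in frame 3.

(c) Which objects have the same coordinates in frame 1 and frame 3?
the red pentagon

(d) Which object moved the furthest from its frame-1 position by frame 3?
the yellow triangle

(moved 7.7; next 7.2)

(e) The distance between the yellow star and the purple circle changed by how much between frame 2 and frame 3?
-0.8

Distance in frame 2: 4.6. Distance in frame 3: 3.8.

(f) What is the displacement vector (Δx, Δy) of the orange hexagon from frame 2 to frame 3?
(0.8, -3.3)

The orange hexagon was at (6.1, 5.9) in frame 2 and (6.9, 2.6) in frame 3.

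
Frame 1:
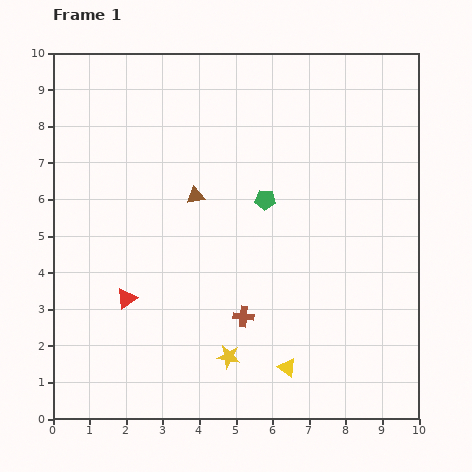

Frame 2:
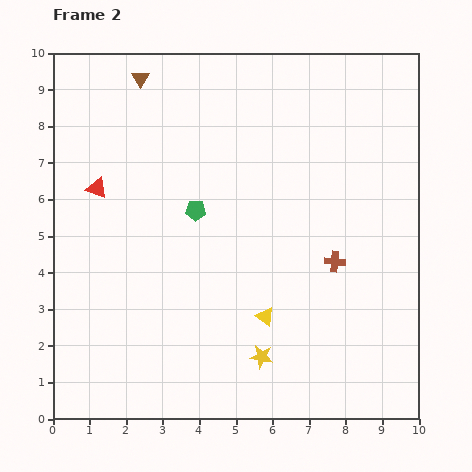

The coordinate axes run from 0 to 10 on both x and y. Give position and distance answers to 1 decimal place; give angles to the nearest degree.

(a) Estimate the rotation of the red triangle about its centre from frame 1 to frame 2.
55° clockwise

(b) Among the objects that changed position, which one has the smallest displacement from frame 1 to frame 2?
the yellow star

(moved 0.9)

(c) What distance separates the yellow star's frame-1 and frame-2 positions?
0.9

The yellow star moved from (4.8, 1.7) to (5.7, 1.7), a distance of √(0.9² + 0.0²) ≈ 0.9.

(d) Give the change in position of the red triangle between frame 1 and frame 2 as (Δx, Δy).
(-0.8, 3.0)

The red triangle was at (2.0, 3.3) in frame 1 and (1.2, 6.3) in frame 2.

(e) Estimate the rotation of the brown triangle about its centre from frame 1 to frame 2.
48° counter-clockwise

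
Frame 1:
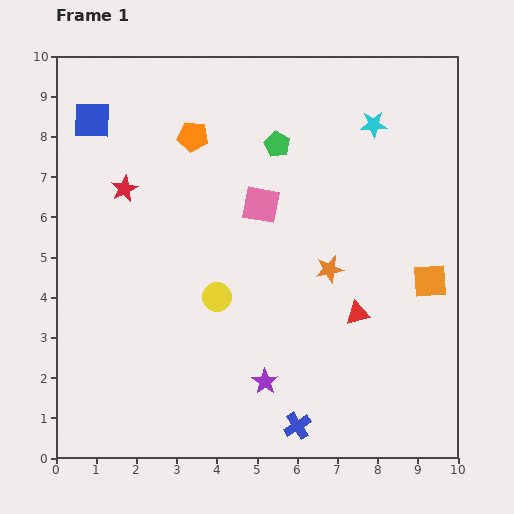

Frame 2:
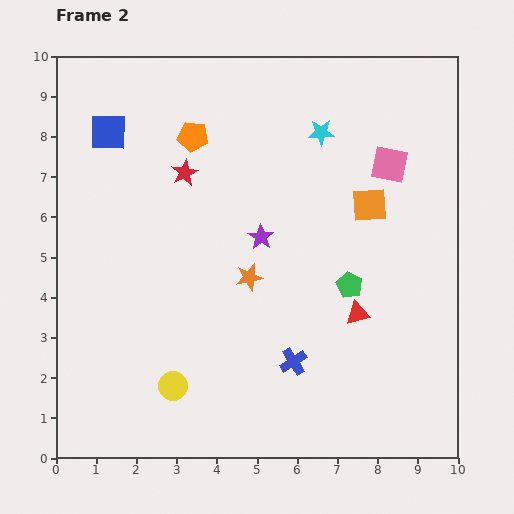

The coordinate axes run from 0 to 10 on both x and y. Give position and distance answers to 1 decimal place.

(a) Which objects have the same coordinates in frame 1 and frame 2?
the red triangle, the orange pentagon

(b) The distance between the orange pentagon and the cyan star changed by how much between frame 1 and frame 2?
-1.3

Distance in frame 1: 4.5. Distance in frame 2: 3.2.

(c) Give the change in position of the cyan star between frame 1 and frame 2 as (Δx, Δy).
(-1.3, -0.2)

The cyan star was at (7.9, 8.3) in frame 1 and (6.6, 8.1) in frame 2.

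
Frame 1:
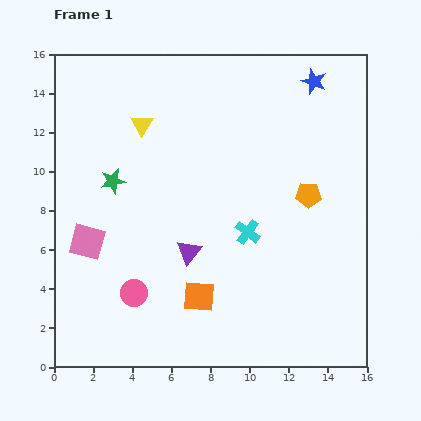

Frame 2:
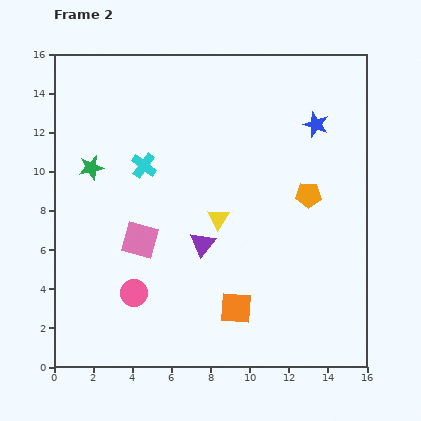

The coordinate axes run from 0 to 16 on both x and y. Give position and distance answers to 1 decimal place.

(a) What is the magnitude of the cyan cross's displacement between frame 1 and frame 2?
6.3

The cyan cross moved from (9.9, 6.9) to (4.6, 10.3), a distance of √(5.3² + 3.4²) ≈ 6.3.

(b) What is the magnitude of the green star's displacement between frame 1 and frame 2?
1.3

The green star moved from (3.0, 9.5) to (1.9, 10.2), a distance of √(1.1² + 0.7²) ≈ 1.3.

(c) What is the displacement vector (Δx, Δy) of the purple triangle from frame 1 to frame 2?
(0.7, 0.4)

The purple triangle was at (6.9, 5.9) in frame 1 and (7.6, 6.3) in frame 2.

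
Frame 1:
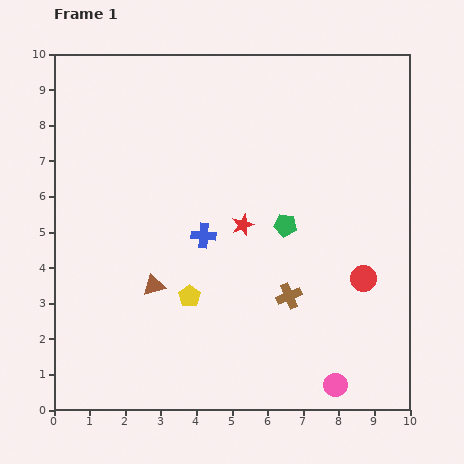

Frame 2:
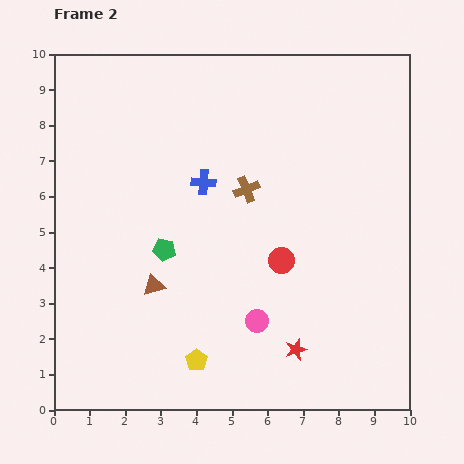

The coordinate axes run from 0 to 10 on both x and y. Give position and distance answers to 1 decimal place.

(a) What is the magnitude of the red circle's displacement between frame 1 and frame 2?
2.4

The red circle moved from (8.7, 3.7) to (6.4, 4.2), a distance of √(2.3² + 0.5²) ≈ 2.4.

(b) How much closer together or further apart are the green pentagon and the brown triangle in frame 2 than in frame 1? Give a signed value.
-3.1

Distance in frame 1: 4.1. Distance in frame 2: 1.0.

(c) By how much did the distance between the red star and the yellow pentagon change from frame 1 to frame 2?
+0.3

Distance in frame 1: 2.5. Distance in frame 2: 2.8.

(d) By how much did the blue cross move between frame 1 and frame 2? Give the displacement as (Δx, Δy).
(0.0, 1.5)

The blue cross was at (4.2, 4.9) in frame 1 and (4.2, 6.4) in frame 2.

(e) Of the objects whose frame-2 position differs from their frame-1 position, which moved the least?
the blue cross

(moved 1.5)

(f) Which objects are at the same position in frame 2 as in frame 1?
the brown triangle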